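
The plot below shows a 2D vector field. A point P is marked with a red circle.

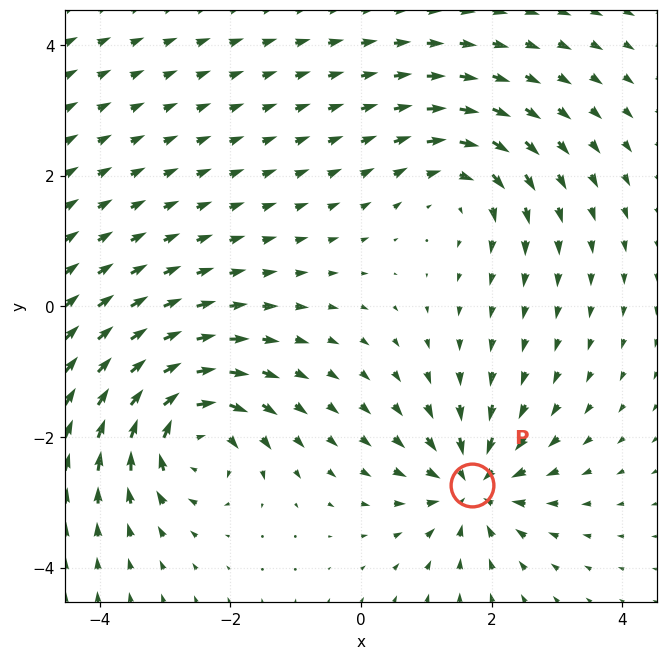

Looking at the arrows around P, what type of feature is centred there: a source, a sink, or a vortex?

sink

At P (1.7, -2.7) the arrows converge inward. Divergence about -6, curl ≈0 — negative divergence with near-zero curl is a sink.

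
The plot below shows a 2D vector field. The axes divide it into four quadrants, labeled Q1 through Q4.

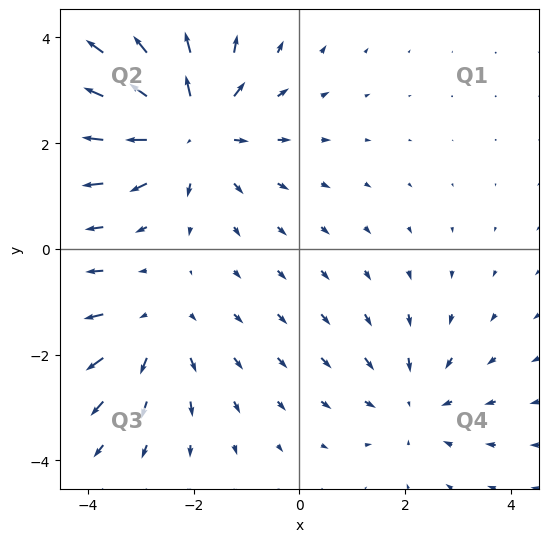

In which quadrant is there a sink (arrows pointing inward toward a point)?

The sink sits at approximately (2.2, -2.9), which lies in quadrant Q4. The divergence there is about -2, negative as expected for a sink.

Q4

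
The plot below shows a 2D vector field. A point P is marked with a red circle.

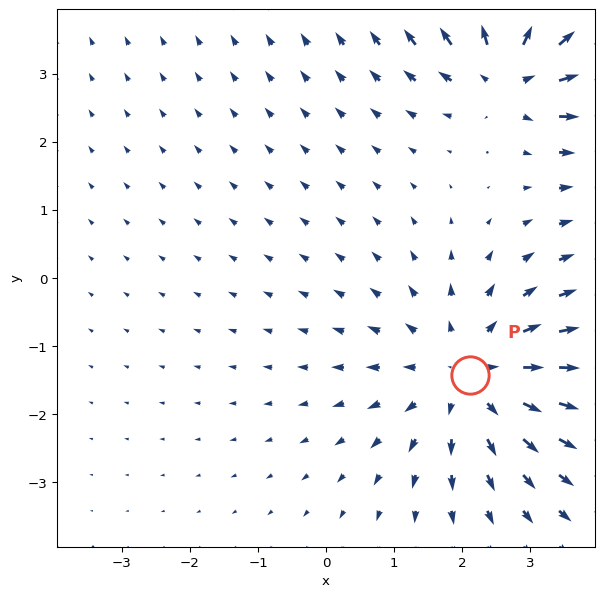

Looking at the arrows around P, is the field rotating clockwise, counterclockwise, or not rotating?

Near P at (2.1, -1.4) the arrows show no circulation. The curl there is ≈0.

not rotating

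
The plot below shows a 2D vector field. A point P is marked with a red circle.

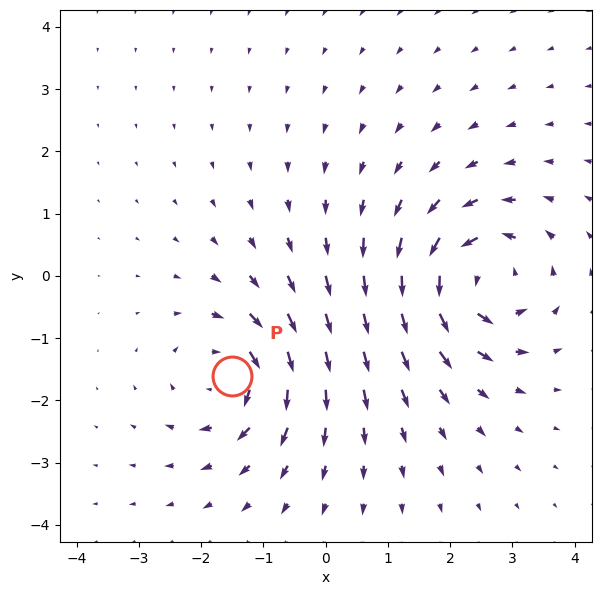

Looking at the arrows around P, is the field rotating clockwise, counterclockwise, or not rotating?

clockwise

Near P at (-1.5, -1.6) the arrows circulate clockwise. The curl (z-component) there is about -4; negative curl means clockwise rotation.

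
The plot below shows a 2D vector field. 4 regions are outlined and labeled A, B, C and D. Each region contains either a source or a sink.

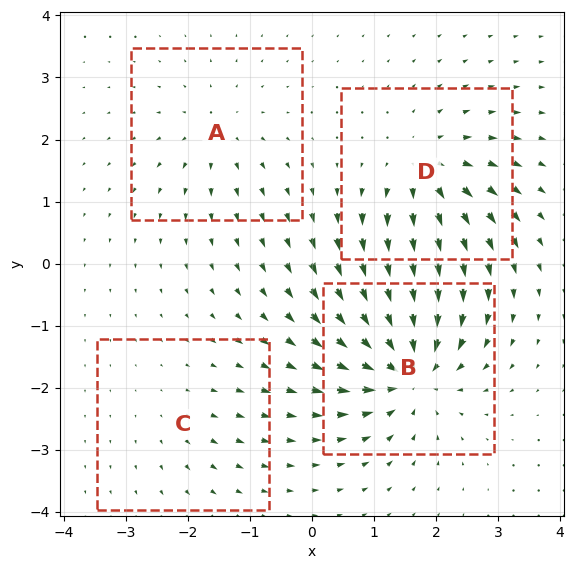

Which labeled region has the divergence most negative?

Divergence at each region's feature centre — A: about +4, B: about -9, C: about +2, D: about +6. Region B is most negative.

B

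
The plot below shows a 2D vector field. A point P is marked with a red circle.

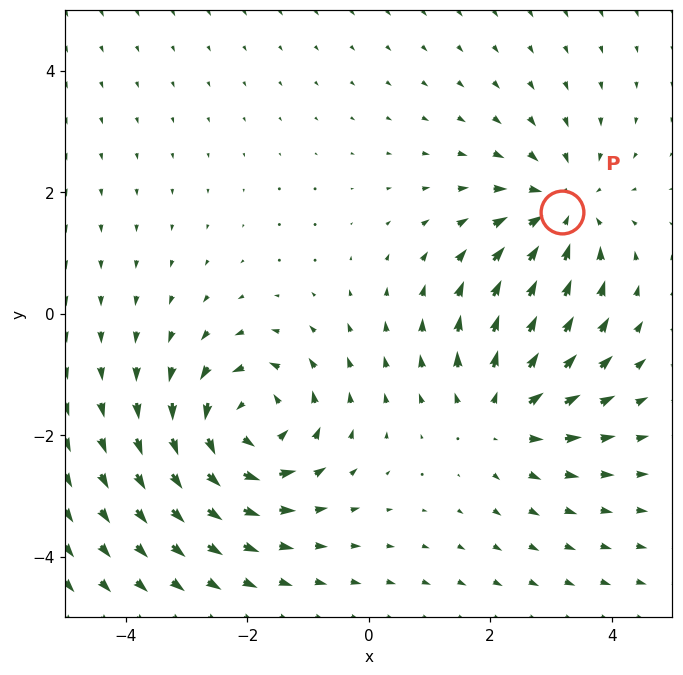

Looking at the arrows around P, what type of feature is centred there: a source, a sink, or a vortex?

At P (3.2, 1.7) the arrows converge inward. Divergence about -3, curl ≈0 — negative divergence with near-zero curl is a sink.

sink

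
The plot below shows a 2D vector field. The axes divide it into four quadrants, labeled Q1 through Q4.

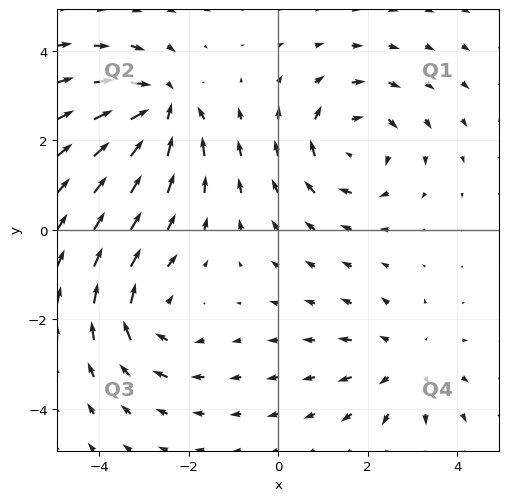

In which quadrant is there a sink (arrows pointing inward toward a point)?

The sink sits at approximately (-2.6, 2.7), which lies in quadrant Q2. The divergence there is about -5, negative as expected for a sink.

Q2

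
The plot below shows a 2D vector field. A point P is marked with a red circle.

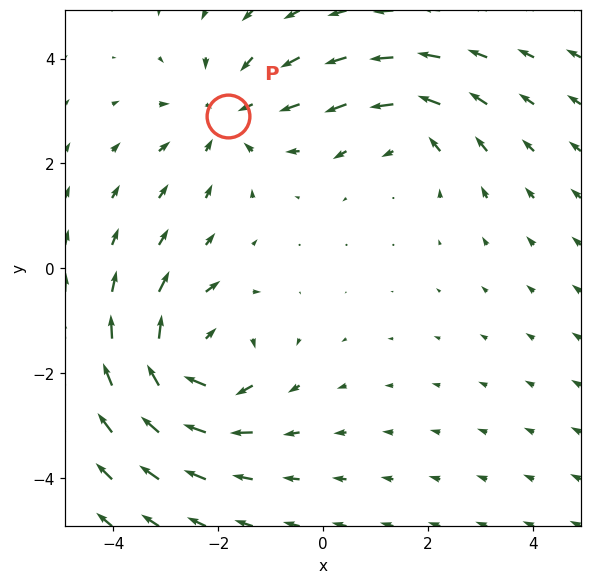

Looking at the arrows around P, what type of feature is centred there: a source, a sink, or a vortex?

At P (-1.8, 2.9) the arrows converge inward. Divergence about -3, curl ≈0 — negative divergence with near-zero curl is a sink.

sink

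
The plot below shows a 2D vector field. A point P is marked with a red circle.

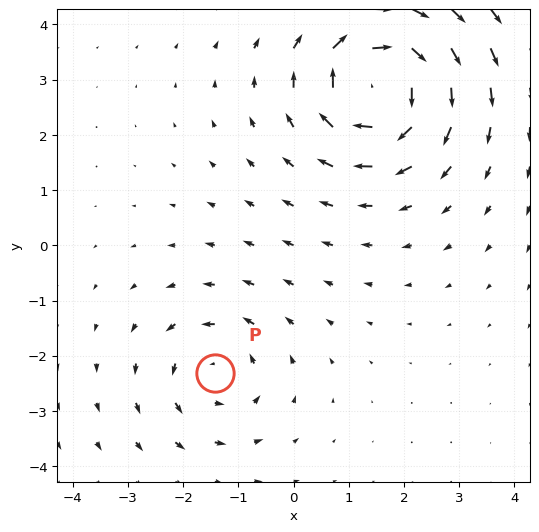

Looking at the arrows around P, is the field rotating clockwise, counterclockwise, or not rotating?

Near P at (-1.4, -2.3) the arrows circulate counterclockwise. The curl (z-component) there is about +3; positive curl means counterclockwise rotation.

counterclockwise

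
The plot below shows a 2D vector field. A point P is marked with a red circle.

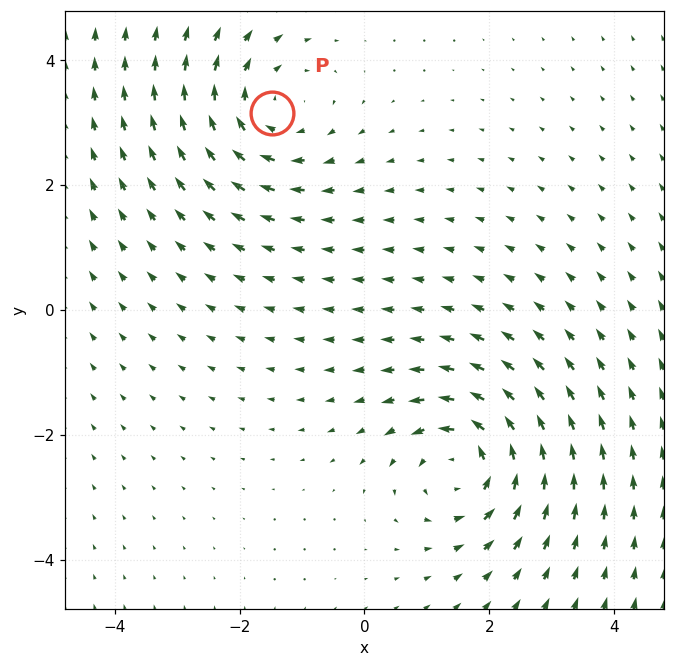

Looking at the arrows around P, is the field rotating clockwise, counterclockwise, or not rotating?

clockwise

Near P at (-1.5, 3.2) the arrows circulate clockwise. The curl (z-component) there is about -3; negative curl means clockwise rotation.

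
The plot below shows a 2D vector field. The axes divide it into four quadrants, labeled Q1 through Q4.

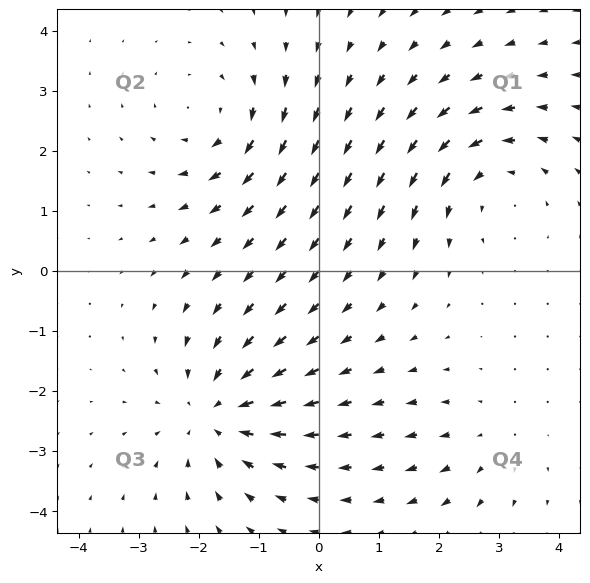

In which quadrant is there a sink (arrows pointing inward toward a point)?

Q3

The sink sits at approximately (-1.7, -2.4), which lies in quadrant Q3. The divergence there is about -5, negative as expected for a sink.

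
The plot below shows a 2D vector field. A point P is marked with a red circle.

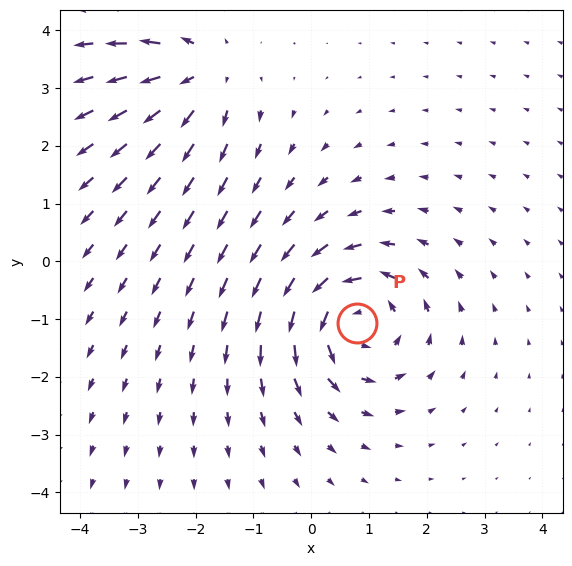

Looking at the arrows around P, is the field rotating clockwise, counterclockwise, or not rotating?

counterclockwise

Near P at (0.8, -1.1) the arrows circulate counterclockwise. The curl (z-component) there is about +5; positive curl means counterclockwise rotation.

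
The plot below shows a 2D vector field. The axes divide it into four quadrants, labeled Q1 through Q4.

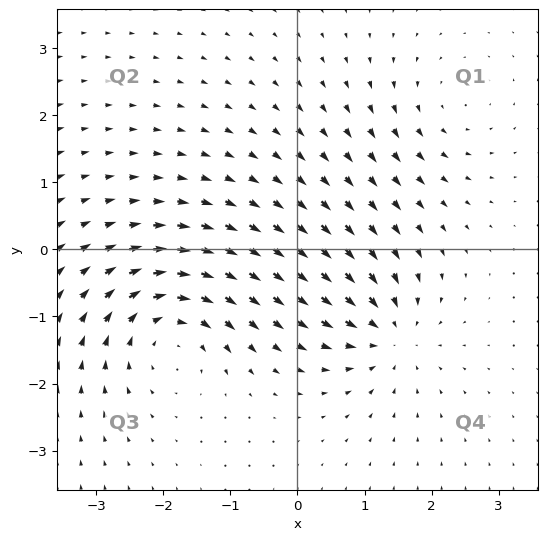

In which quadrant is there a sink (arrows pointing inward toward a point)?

Q4

The sink sits at approximately (1.4, -1.3), which lies in quadrant Q4. The divergence there is about -5, negative as expected for a sink.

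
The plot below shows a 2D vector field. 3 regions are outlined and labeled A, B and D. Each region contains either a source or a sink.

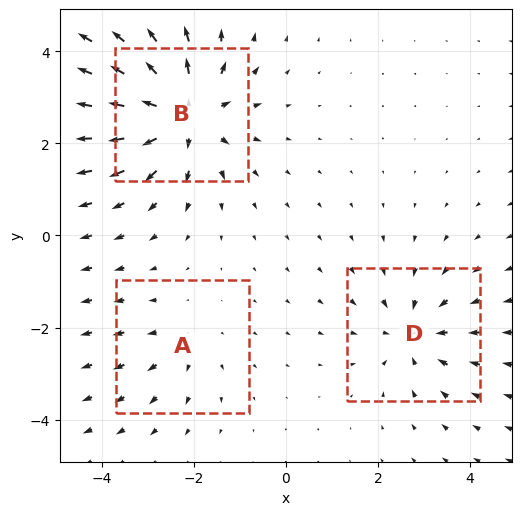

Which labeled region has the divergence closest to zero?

Divergence at each region's feature centre — A: about +2, B: about +5, D: about -3. Region A is closest to zero.

A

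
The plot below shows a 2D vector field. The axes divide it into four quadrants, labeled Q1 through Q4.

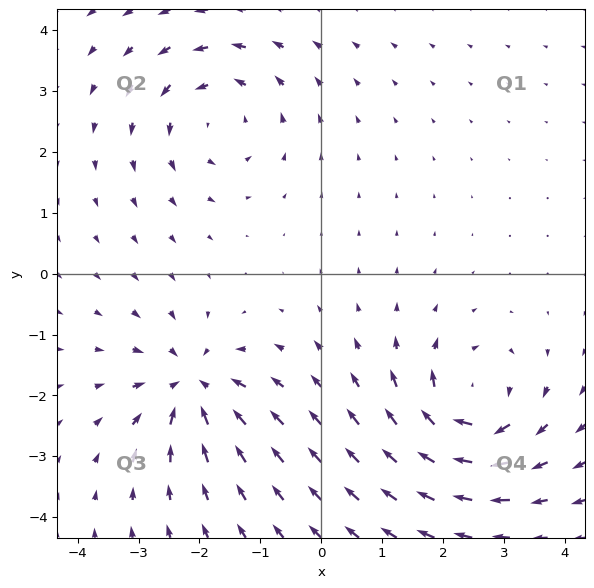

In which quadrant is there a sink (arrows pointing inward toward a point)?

The sink sits at approximately (-2.1, -1.8), which lies in quadrant Q3. The divergence there is about -5, negative as expected for a sink.

Q3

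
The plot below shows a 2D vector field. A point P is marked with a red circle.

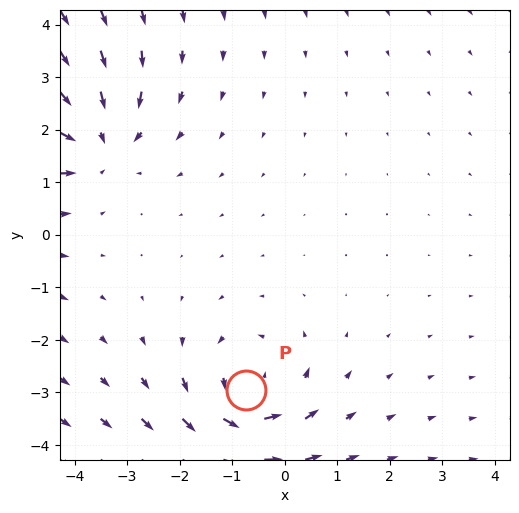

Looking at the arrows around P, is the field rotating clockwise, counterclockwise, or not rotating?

Near P at (-0.7, -3.0) the arrows circulate counterclockwise. The curl (z-component) there is about +3; positive curl means counterclockwise rotation.

counterclockwise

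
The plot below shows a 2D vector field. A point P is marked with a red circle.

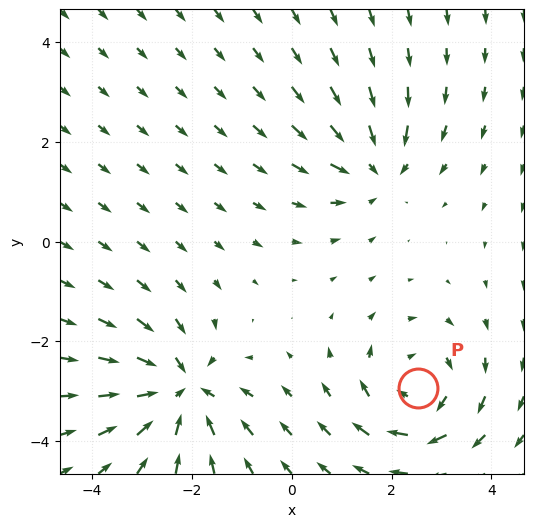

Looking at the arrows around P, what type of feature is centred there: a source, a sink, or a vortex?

vortex

At P (2.5, -2.9) the arrows circulate clockwise. Divergence ≈0, curl about -4 — near-zero divergence with nonzero curl is a vortex.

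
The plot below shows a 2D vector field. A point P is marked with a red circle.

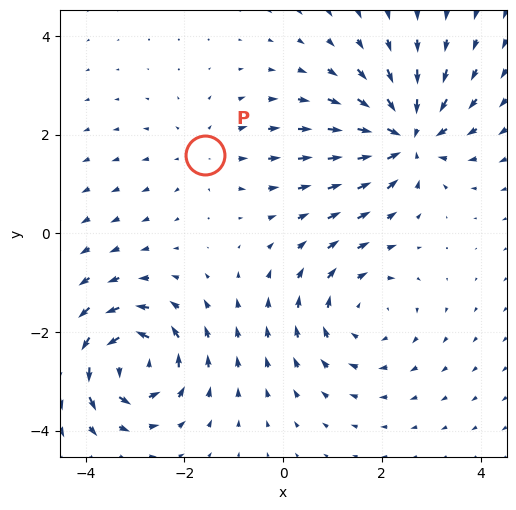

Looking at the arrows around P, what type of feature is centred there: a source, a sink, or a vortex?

At P (-1.6, 1.6) the arrows spread outward. Divergence about +2, curl ≈0 — positive divergence with near-zero curl is a source.

source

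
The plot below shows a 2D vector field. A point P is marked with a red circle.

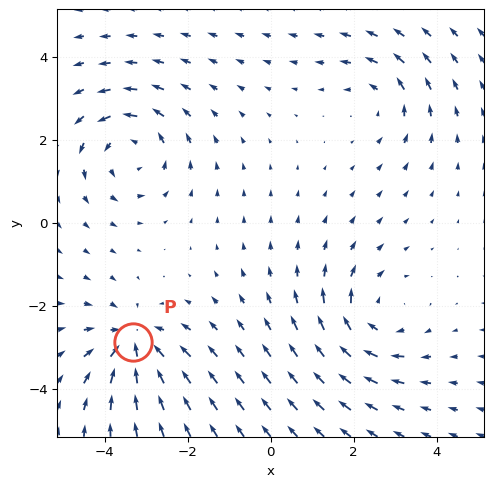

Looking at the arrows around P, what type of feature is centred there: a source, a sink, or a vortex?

sink

At P (-3.3, -2.9) the arrows converge inward. Divergence about -4, curl ≈0 — negative divergence with near-zero curl is a sink.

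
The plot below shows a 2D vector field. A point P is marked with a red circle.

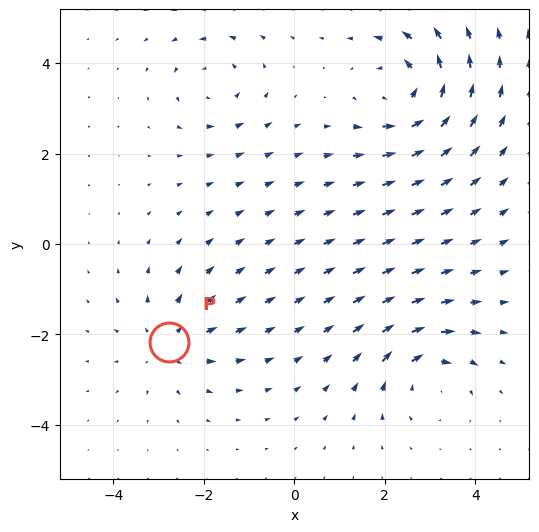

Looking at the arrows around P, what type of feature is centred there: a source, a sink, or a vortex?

At P (-2.8, -2.2) the arrows spread outward. Divergence about +3, curl ≈0 — positive divergence with near-zero curl is a source.

source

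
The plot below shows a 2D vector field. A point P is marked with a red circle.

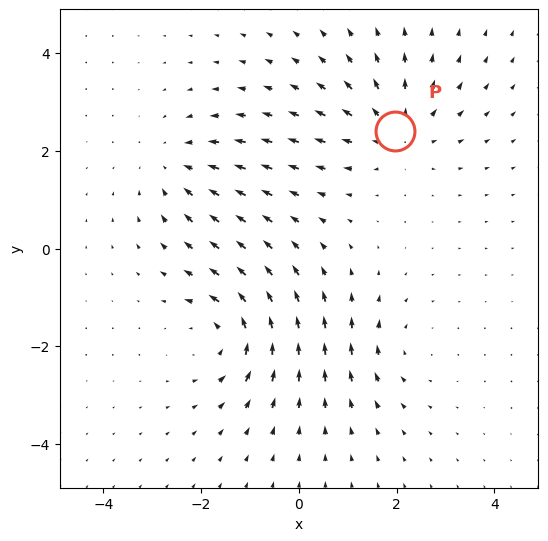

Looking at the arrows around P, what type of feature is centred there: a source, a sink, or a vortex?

At P (2.0, 2.4) the arrows spread outward. Divergence about +3, curl ≈0 — positive divergence with near-zero curl is a source.

source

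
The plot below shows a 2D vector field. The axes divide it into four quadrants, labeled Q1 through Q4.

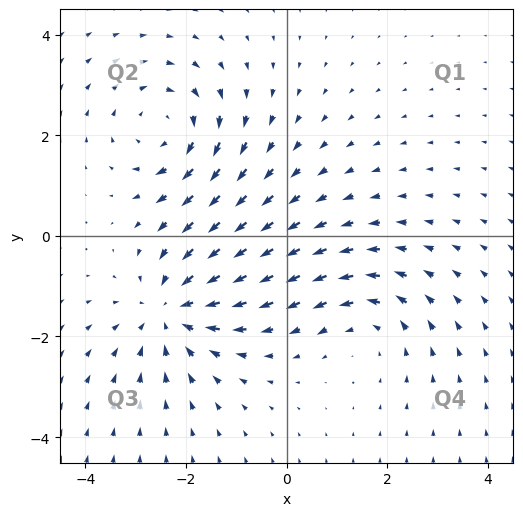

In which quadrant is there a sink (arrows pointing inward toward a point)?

Q3

The sink sits at approximately (-2.3, -1.5), which lies in quadrant Q3. The divergence there is about -4, negative as expected for a sink.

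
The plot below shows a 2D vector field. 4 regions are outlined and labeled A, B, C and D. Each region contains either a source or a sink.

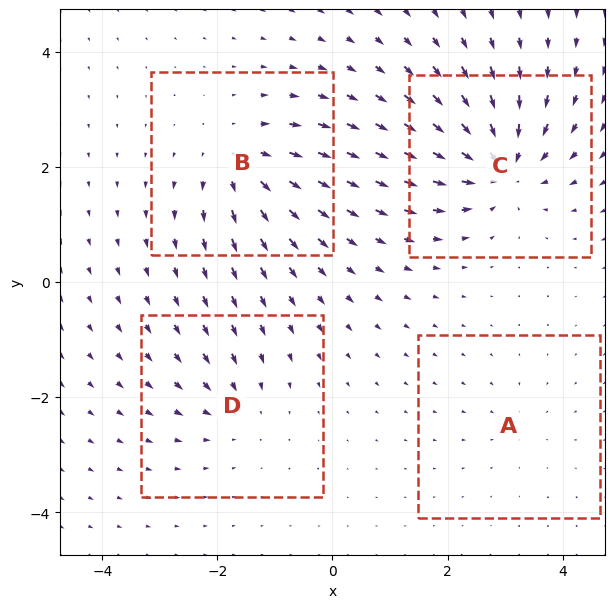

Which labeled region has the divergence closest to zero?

Divergence at each region's feature centre — A: about -2, B: about +6, C: about -8, D: about -4. Region A is closest to zero.

A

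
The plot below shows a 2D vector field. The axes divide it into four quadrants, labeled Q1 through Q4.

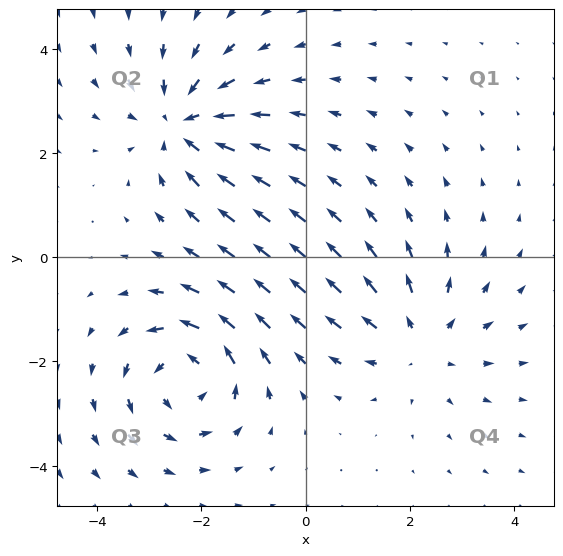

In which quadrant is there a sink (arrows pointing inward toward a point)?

Q2

The sink sits at approximately (-2.4, 2.6), which lies in quadrant Q2. The divergence there is about -4, negative as expected for a sink.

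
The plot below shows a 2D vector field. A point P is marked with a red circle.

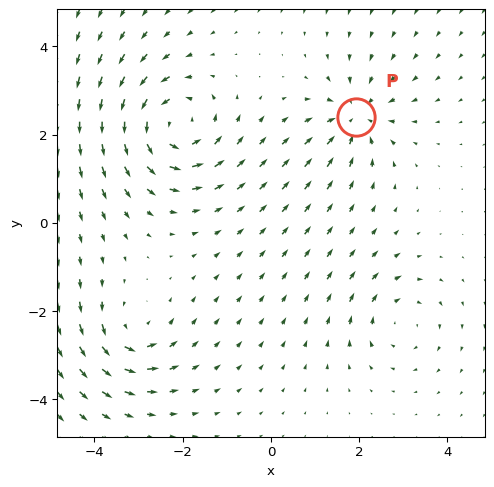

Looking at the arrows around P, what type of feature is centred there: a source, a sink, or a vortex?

At P (1.9, 2.4) the arrows converge inward. Divergence about -4, curl ≈0 — negative divergence with near-zero curl is a sink.

sink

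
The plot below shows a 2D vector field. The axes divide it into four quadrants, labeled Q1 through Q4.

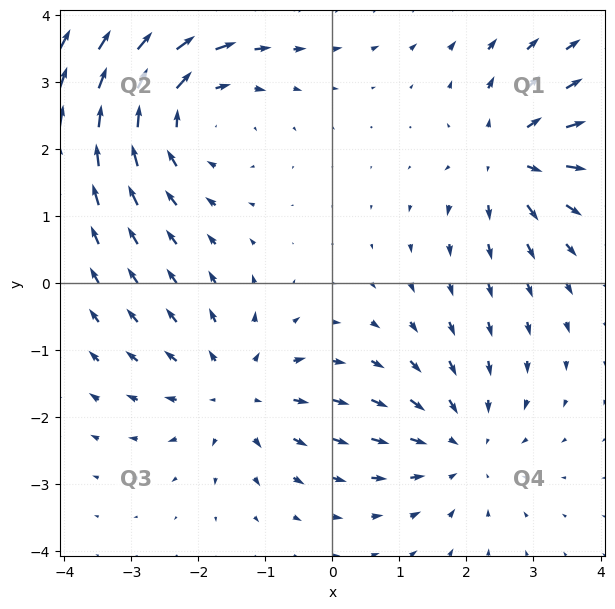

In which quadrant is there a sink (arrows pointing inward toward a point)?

Q4

The sink sits at approximately (1.9, -2.4), which lies in quadrant Q4. The divergence there is about -3, negative as expected for a sink.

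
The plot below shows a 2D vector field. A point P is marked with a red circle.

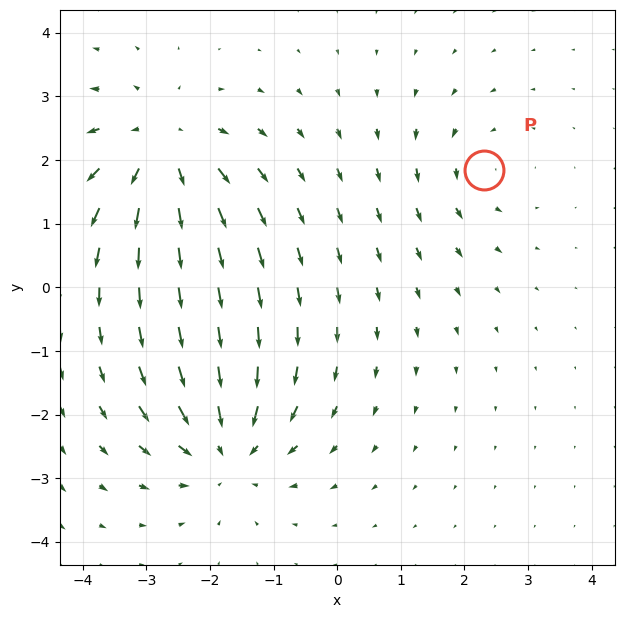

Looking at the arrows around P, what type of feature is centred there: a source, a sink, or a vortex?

vortex

At P (2.3, 1.8) the arrows circulate counterclockwise. Divergence ≈0, curl about +3 — near-zero divergence with nonzero curl is a vortex.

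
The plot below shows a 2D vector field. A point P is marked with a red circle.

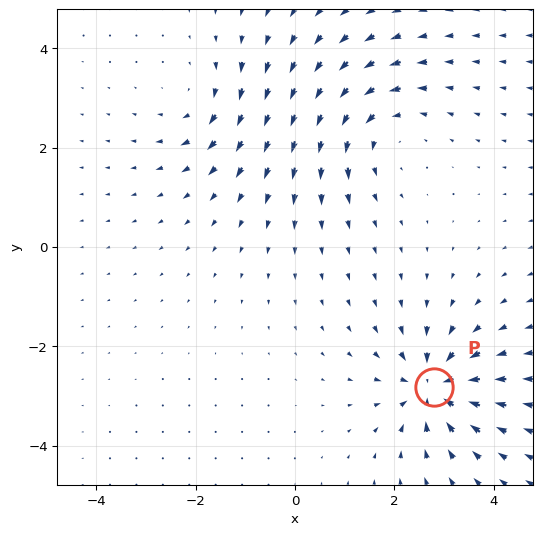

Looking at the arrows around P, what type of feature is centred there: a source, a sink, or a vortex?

sink

At P (2.8, -2.8) the arrows converge inward. Divergence about -7, curl ≈0 — negative divergence with near-zero curl is a sink.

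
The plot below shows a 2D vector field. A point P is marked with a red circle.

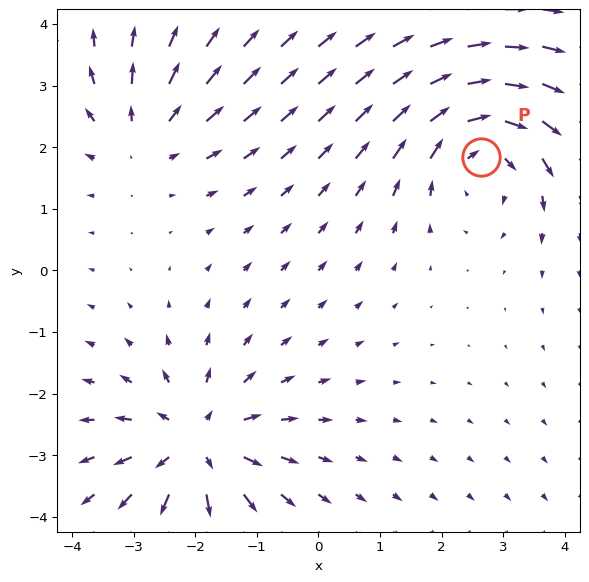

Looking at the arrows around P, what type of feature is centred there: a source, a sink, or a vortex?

vortex

At P (2.6, 1.8) the arrows circulate clockwise. Divergence ≈0, curl about -4 — near-zero divergence with nonzero curl is a vortex.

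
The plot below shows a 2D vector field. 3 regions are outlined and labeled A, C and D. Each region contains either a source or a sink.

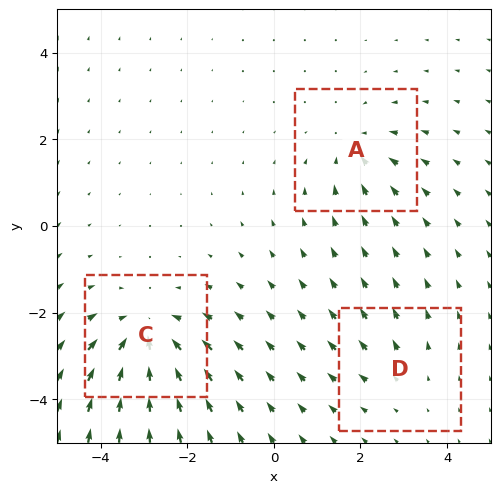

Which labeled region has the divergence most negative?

Divergence at each region's feature centre — A: about -3, C: about -4, D: about +2. Region C is most negative.

C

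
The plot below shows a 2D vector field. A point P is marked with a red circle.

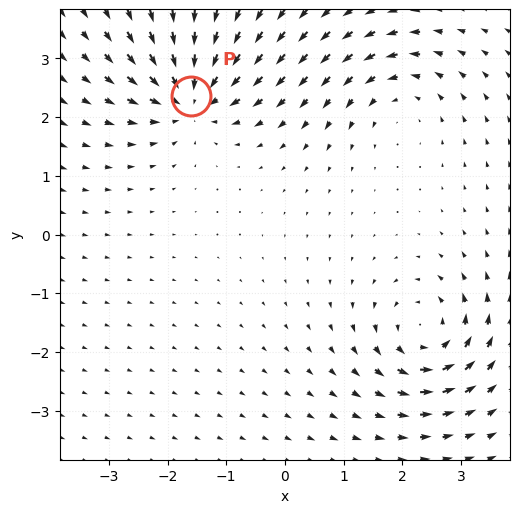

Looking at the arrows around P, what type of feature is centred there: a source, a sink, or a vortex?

At P (-1.6, 2.4) the arrows converge inward. Divergence about -5, curl ≈0 — negative divergence with near-zero curl is a sink.

sink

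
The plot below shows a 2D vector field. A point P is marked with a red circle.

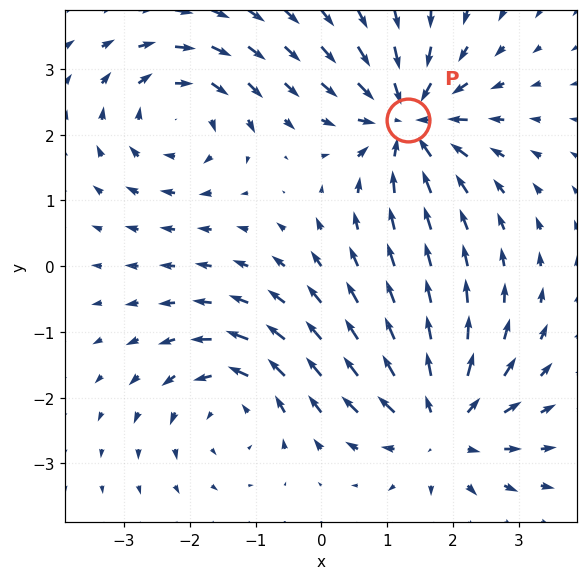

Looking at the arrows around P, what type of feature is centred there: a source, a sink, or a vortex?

sink

At P (1.3, 2.2) the arrows converge inward. Divergence about -5, curl ≈0 — negative divergence with near-zero curl is a sink.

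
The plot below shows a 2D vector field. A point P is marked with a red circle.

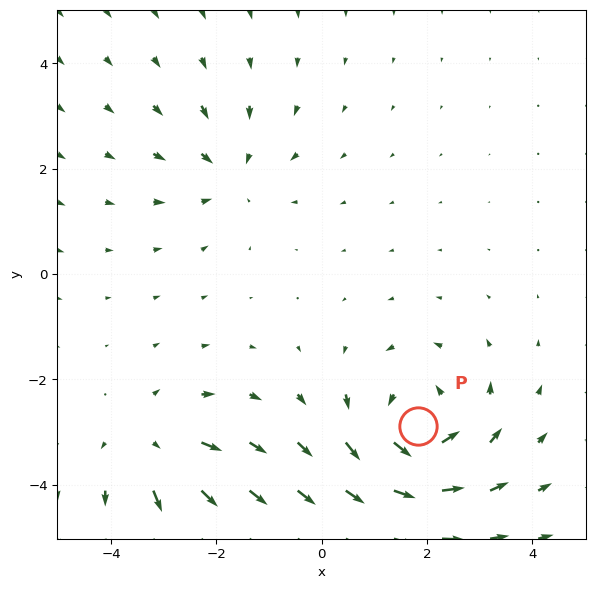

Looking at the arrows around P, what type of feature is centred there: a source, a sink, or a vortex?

vortex

At P (1.8, -2.9) the arrows circulate counterclockwise. Divergence ≈0, curl about +5 — near-zero divergence with nonzero curl is a vortex.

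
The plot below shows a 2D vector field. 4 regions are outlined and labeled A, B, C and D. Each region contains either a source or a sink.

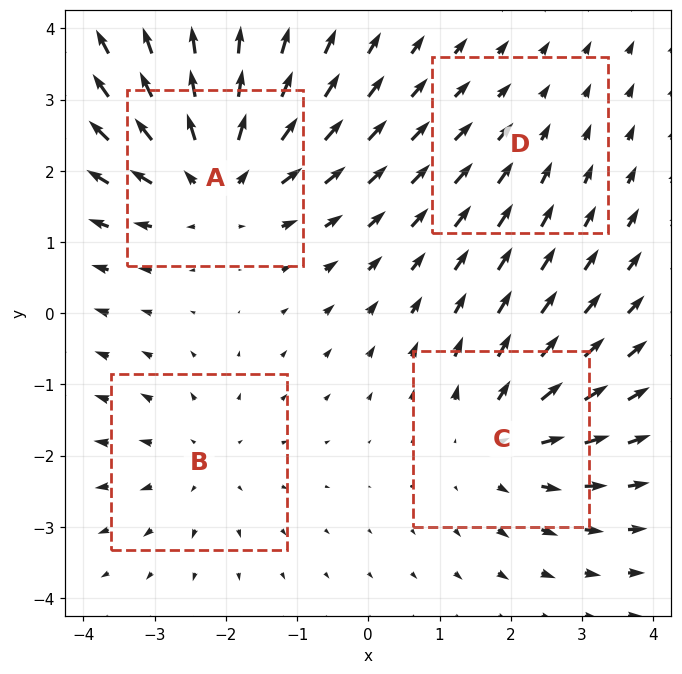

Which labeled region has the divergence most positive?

A

Divergence at each region's feature centre — A: about +6, B: about +3, C: about +4, D: about -2. Region A is most positive.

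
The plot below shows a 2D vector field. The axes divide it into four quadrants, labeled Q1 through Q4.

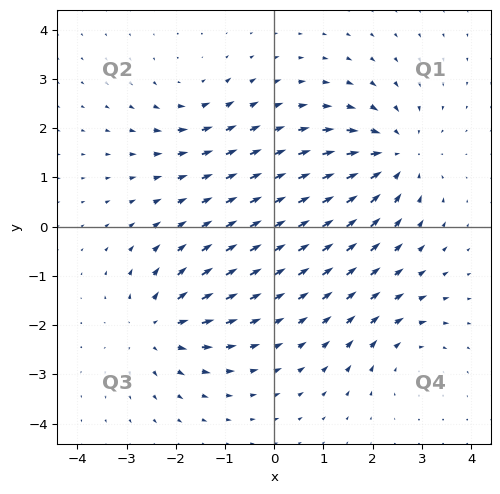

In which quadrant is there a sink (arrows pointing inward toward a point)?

Q1

The sink sits at approximately (2.4, 1.4), which lies in quadrant Q1. The divergence there is about -4, negative as expected for a sink.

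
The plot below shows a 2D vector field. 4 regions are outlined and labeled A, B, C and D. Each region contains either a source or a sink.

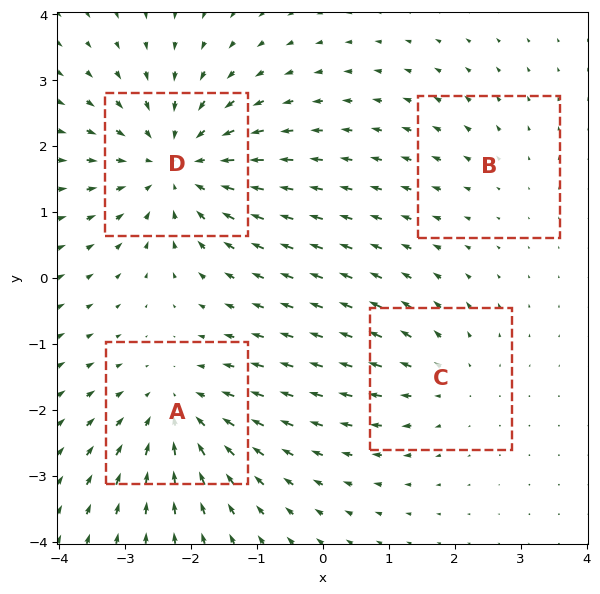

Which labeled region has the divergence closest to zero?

Divergence at each region's feature centre — A: about -4, B: about +2, C: about +3, D: about -6. Region B is closest to zero.

B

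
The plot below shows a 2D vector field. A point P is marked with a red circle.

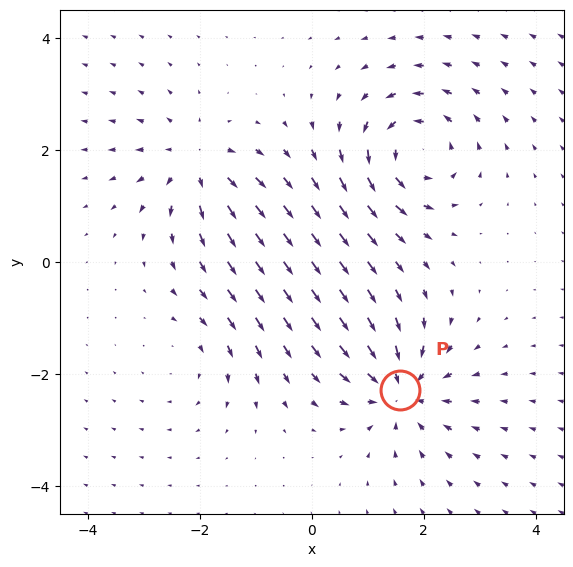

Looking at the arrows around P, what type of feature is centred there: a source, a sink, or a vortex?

At P (1.6, -2.3) the arrows converge inward. Divergence about -6, curl ≈0 — negative divergence with near-zero curl is a sink.

sink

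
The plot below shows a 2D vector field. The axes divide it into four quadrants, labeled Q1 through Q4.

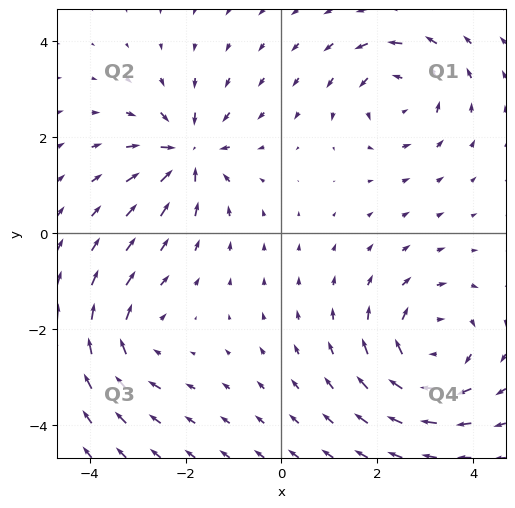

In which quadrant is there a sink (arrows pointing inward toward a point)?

Q2

The sink sits at approximately (-2.0, 1.7), which lies in quadrant Q2. The divergence there is about -6, negative as expected for a sink.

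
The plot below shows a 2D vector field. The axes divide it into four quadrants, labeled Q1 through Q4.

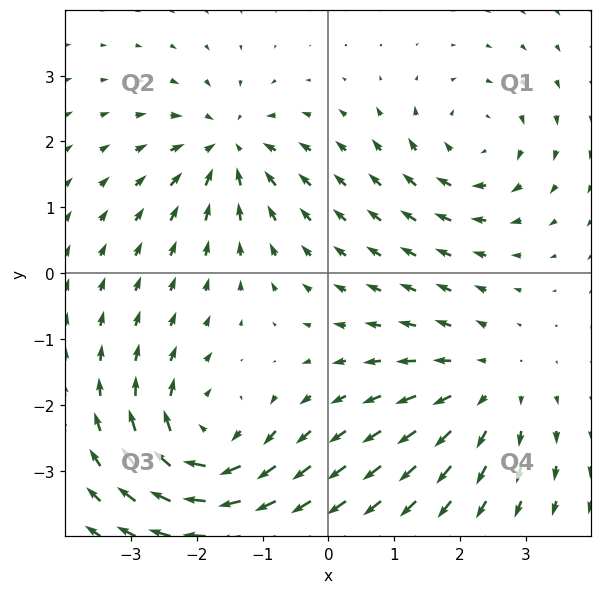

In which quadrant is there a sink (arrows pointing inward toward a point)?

The sink sits at approximately (-1.5, 1.9), which lies in quadrant Q2. The divergence there is about -4, negative as expected for a sink.

Q2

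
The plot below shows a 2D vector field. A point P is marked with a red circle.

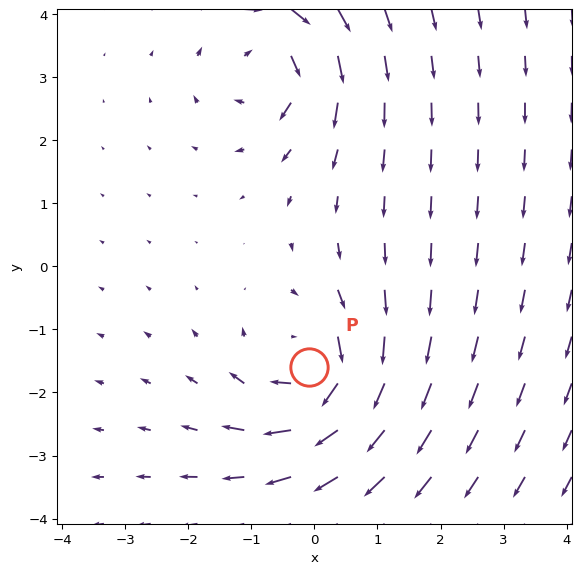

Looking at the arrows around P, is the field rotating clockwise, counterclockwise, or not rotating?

Near P at (-0.1, -1.6) the arrows circulate clockwise. The curl (z-component) there is about -5; negative curl means clockwise rotation.

clockwise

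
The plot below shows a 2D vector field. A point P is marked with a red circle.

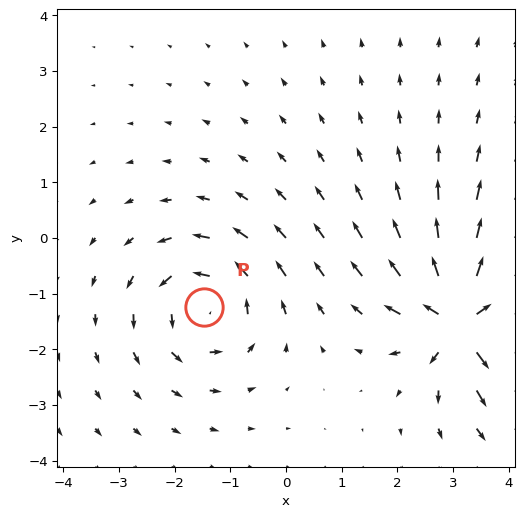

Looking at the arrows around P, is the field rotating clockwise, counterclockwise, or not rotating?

counterclockwise

Near P at (-1.5, -1.2) the arrows circulate counterclockwise. The curl (z-component) there is about +4; positive curl means counterclockwise rotation.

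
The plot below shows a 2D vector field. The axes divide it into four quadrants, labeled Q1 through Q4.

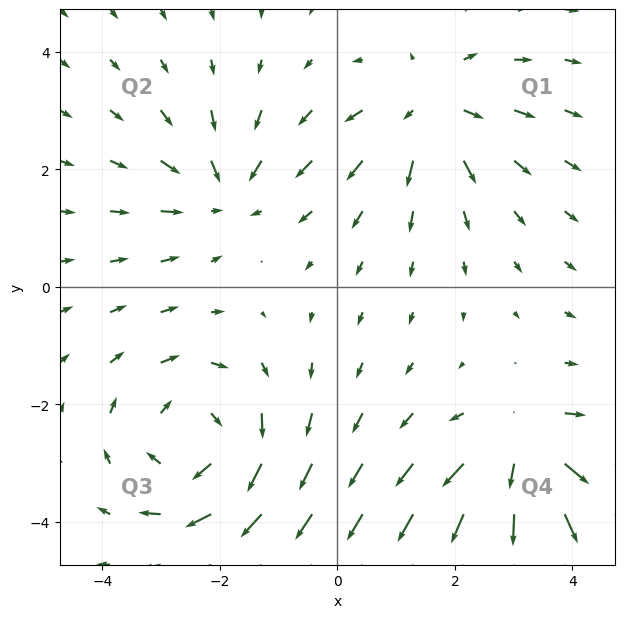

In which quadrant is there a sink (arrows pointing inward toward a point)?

The sink sits at approximately (-1.9, 1.6), which lies in quadrant Q2. The divergence there is about -3, negative as expected for a sink.

Q2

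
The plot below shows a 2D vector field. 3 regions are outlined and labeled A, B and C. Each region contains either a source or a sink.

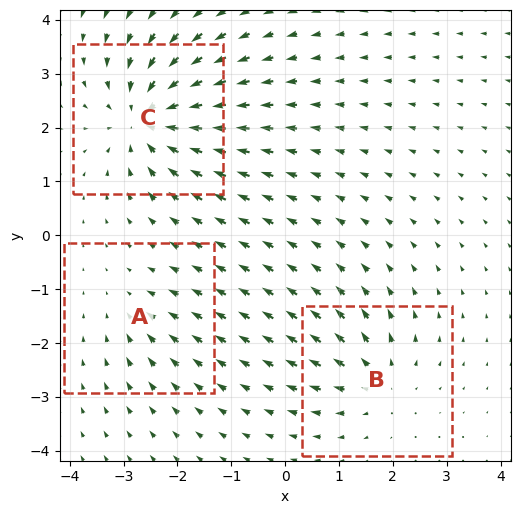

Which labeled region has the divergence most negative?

C

Divergence at each region's feature centre — A: about -2, B: about +4, C: about -6. Region C is most negative.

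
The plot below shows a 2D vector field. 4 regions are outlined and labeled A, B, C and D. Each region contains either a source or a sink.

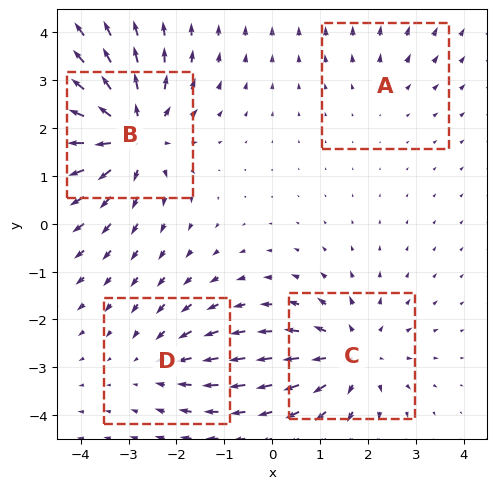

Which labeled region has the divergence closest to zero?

Divergence at each region's feature centre — A: about +2, B: about +7, C: about +5, D: about -3. Region A is closest to zero.

A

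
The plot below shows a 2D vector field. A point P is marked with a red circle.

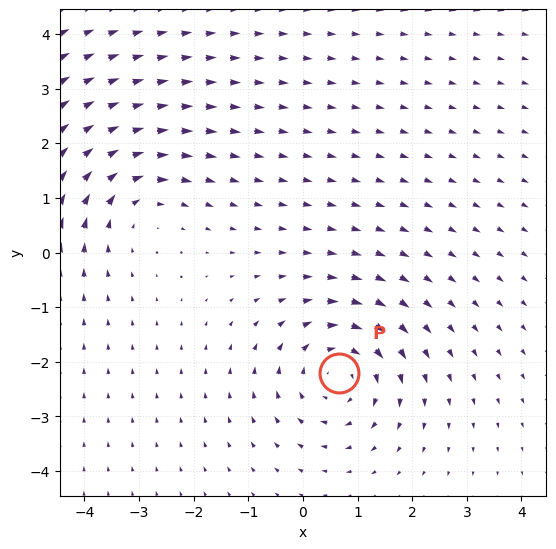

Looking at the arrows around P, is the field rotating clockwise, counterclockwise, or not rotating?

Near P at (0.7, -2.2) the arrows circulate clockwise. The curl (z-component) there is about -4; negative curl means clockwise rotation.

clockwise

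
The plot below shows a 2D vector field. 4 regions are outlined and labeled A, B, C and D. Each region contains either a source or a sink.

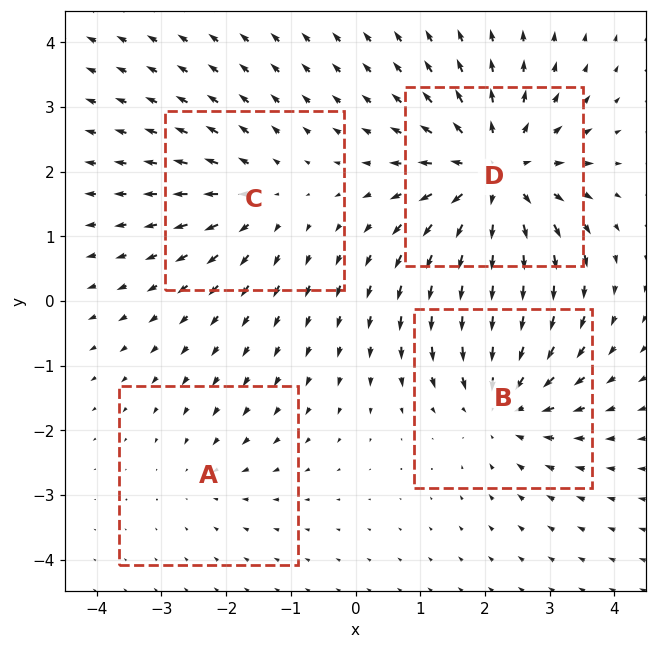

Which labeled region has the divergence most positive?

D

Divergence at each region's feature centre — A: about -2, B: about -4, C: about +3, D: about +6. Region D is most positive.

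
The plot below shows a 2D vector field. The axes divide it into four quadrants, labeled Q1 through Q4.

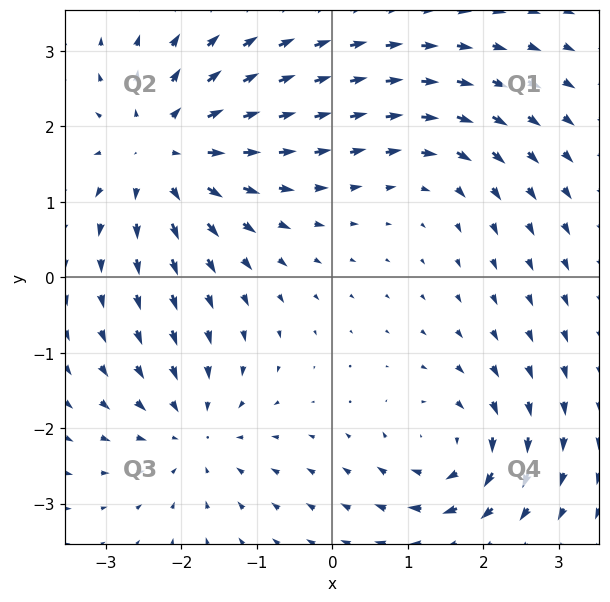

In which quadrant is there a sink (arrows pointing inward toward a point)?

The sink sits at approximately (-1.8, -2.1), which lies in quadrant Q3. The divergence there is about -4, negative as expected for a sink.

Q3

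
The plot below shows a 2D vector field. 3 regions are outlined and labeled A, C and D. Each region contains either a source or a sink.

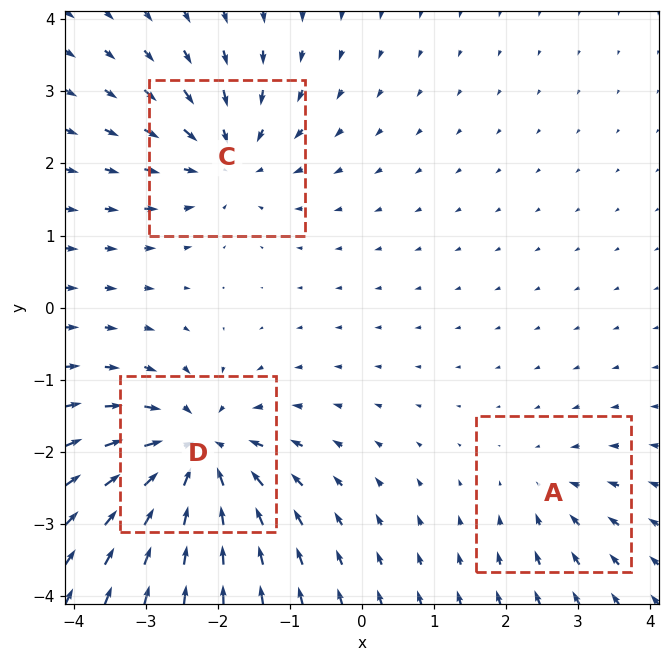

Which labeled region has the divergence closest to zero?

Divergence at each region's feature centre — A: about -2, C: about -4, D: about -6. Region A is closest to zero.

A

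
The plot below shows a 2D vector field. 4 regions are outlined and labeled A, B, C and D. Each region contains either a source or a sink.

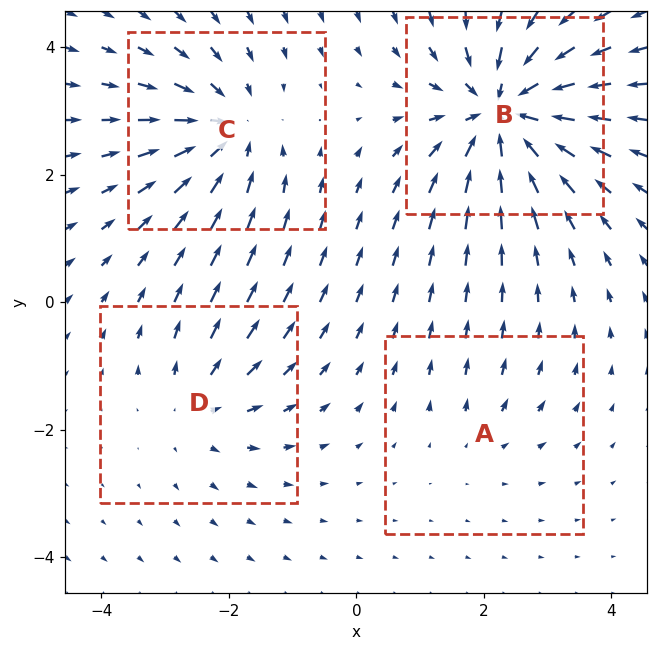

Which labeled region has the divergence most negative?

B

Divergence at each region's feature centre — A: about +2, B: about -7, C: about -5, D: about +3. Region B is most negative.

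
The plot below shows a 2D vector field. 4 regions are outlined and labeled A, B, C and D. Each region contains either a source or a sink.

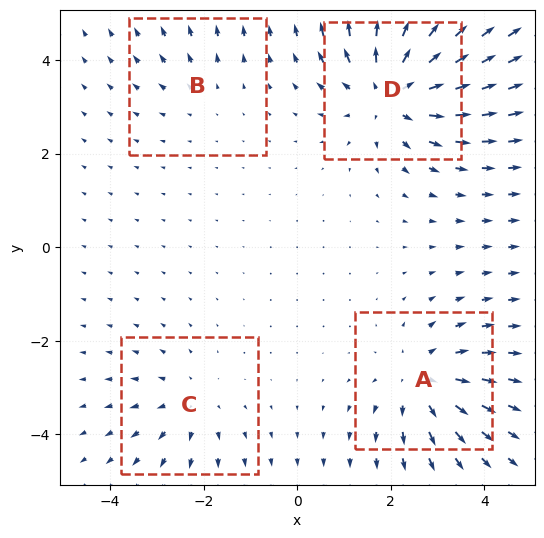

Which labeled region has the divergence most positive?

Divergence at each region's feature centre — A: about +4, B: about +2, C: about +3, D: about +6. Region D is most positive.

D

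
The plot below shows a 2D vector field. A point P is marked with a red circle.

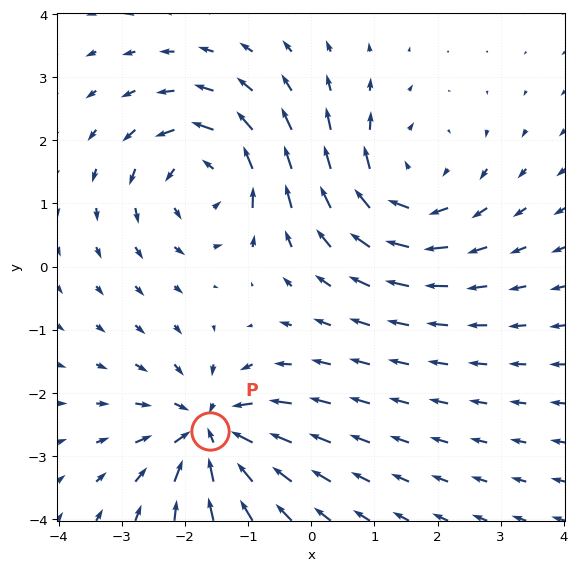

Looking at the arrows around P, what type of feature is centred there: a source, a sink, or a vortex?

sink

At P (-1.6, -2.6) the arrows converge inward. Divergence about -5, curl ≈0 — negative divergence with near-zero curl is a sink.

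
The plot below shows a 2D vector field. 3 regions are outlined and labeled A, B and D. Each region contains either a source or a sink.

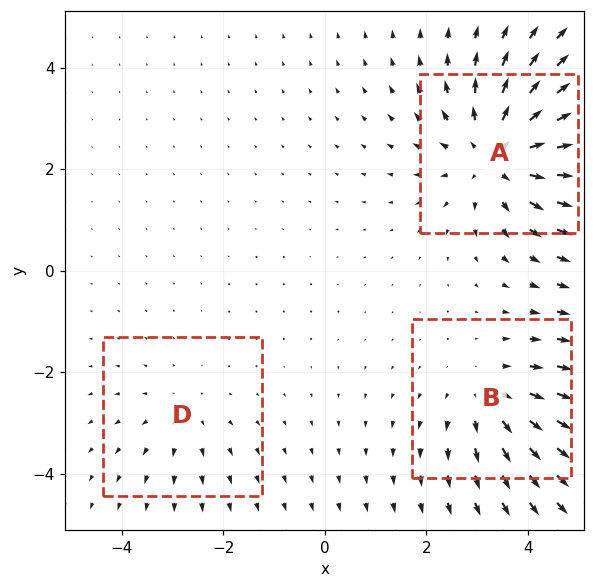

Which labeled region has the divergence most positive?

A

Divergence at each region's feature centre — A: about +4, B: about +3, D: about +2. Region A is most positive.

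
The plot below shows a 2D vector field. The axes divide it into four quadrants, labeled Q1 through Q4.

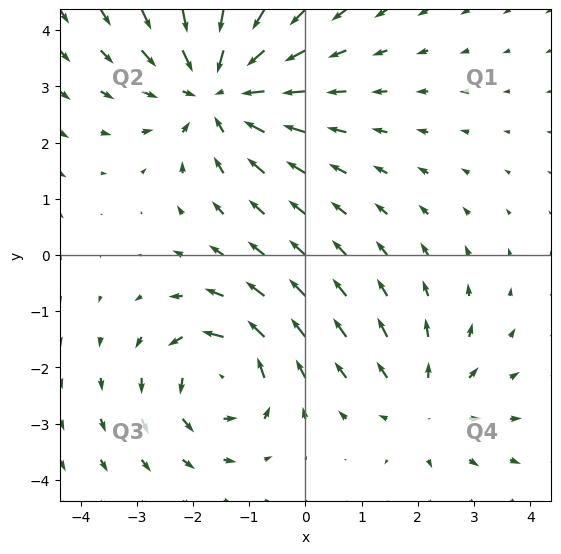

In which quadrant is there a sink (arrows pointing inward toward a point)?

Q2

The sink sits at approximately (-1.6, 3.0), which lies in quadrant Q2. The divergence there is about -4, negative as expected for a sink.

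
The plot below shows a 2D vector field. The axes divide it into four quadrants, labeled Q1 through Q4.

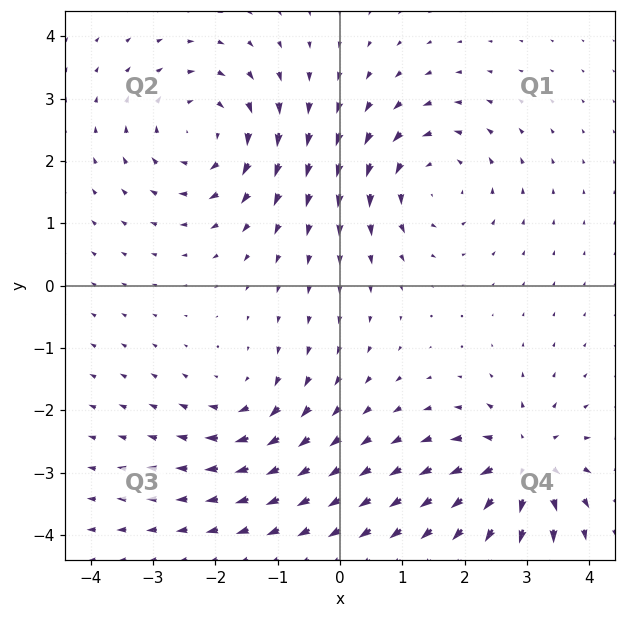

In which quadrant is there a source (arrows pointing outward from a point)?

The source sits at approximately (2.9, -2.9), which lies in quadrant Q4. The divergence there is about +7, positive as expected for a source.

Q4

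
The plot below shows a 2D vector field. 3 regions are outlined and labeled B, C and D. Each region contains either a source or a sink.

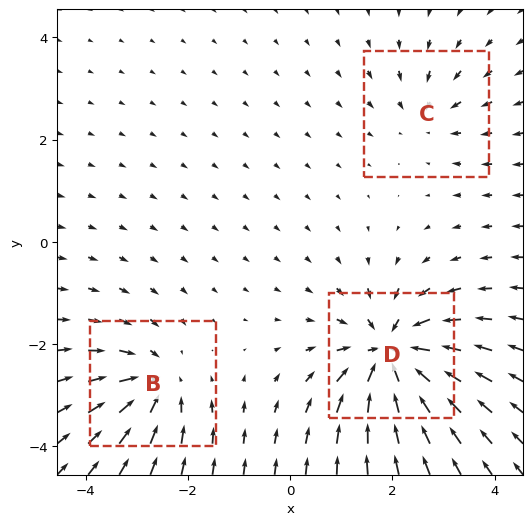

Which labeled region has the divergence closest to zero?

C

Divergence at each region's feature centre — B: about -4, C: about -2, D: about -6. Region C is closest to zero.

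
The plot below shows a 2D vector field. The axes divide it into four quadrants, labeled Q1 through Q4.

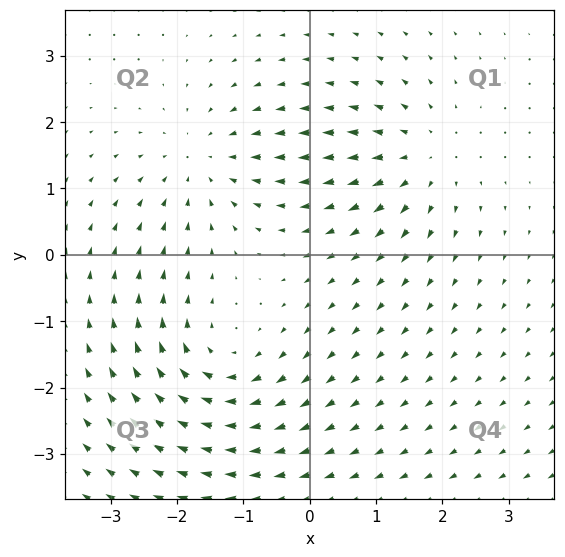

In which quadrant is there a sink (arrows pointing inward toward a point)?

The sink sits at approximately (-1.6, 1.4), which lies in quadrant Q2. The divergence there is about -4, negative as expected for a sink.

Q2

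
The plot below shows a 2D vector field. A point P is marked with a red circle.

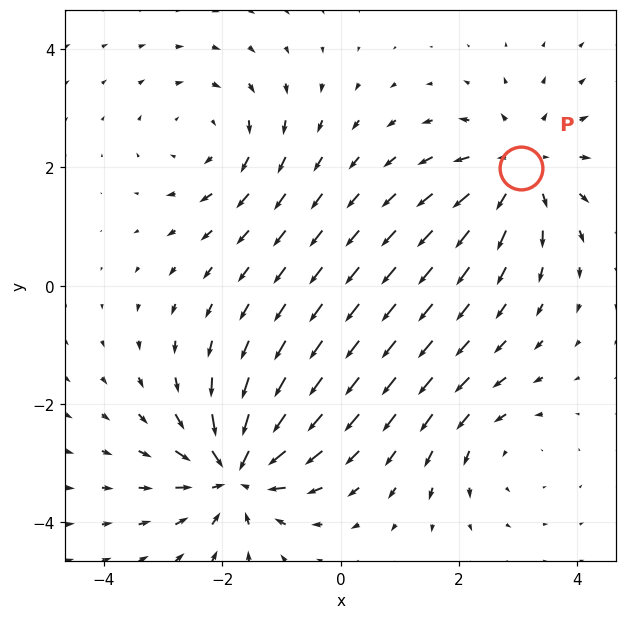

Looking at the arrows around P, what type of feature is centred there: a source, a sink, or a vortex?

source

At P (3.0, 2.0) the arrows spread outward. Divergence about +4, curl ≈0 — positive divergence with near-zero curl is a source.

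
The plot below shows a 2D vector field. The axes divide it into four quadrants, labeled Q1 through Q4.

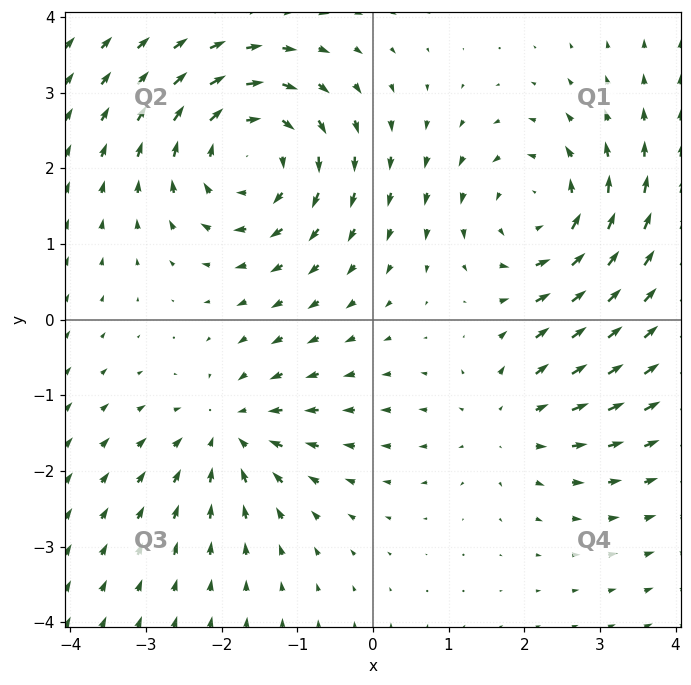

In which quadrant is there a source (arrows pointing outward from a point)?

The source sits at approximately (1.8, -1.3), which lies in quadrant Q4. The divergence there is about +2, positive as expected for a source.

Q4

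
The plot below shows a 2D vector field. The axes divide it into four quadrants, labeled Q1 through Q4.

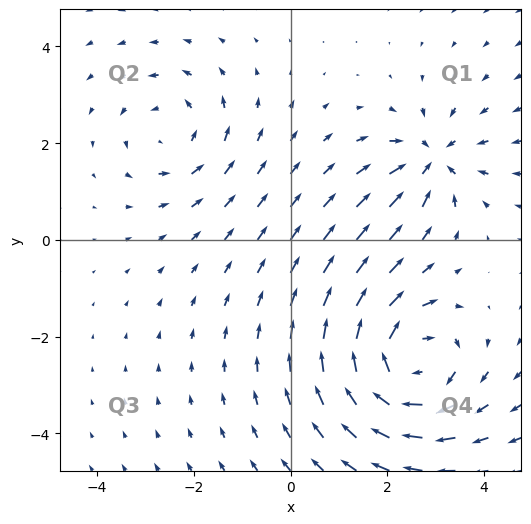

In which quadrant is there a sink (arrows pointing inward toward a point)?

The sink sits at approximately (2.9, 1.6), which lies in quadrant Q1. The divergence there is about -4, negative as expected for a sink.

Q1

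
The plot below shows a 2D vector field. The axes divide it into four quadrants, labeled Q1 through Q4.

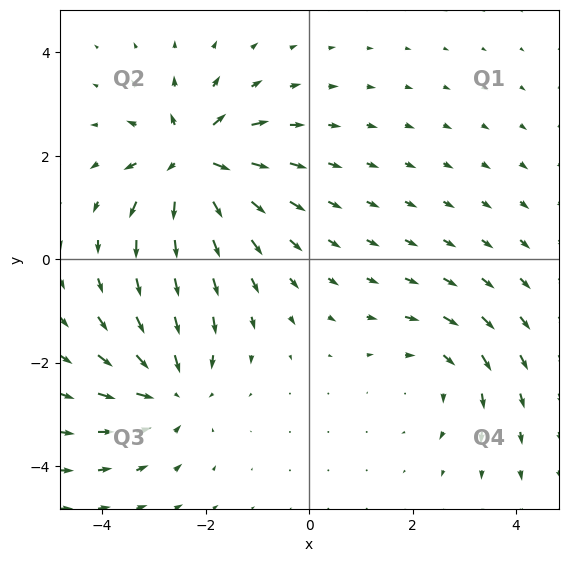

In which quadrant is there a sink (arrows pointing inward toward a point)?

Q3

The sink sits at approximately (-2.7, -2.5), which lies in quadrant Q3. The divergence there is about -3, negative as expected for a sink.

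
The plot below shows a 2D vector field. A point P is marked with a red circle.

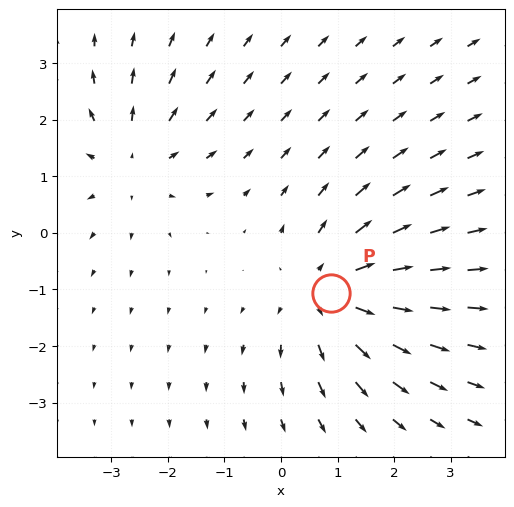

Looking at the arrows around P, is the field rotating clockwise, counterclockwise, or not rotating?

Near P at (0.9, -1.1) the arrows show no circulation. The curl there is ≈0.

not rotating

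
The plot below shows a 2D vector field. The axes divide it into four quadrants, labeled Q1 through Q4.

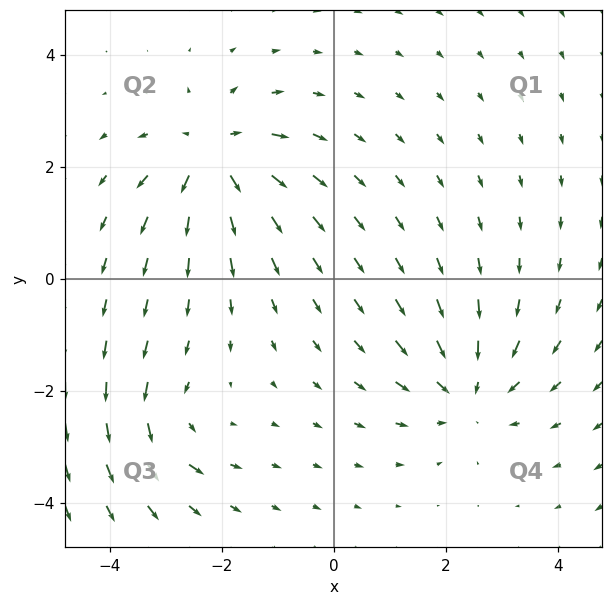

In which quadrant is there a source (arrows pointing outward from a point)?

The source sits at approximately (-2.2, 2.2), which lies in quadrant Q2. The divergence there is about +5, positive as expected for a source.

Q2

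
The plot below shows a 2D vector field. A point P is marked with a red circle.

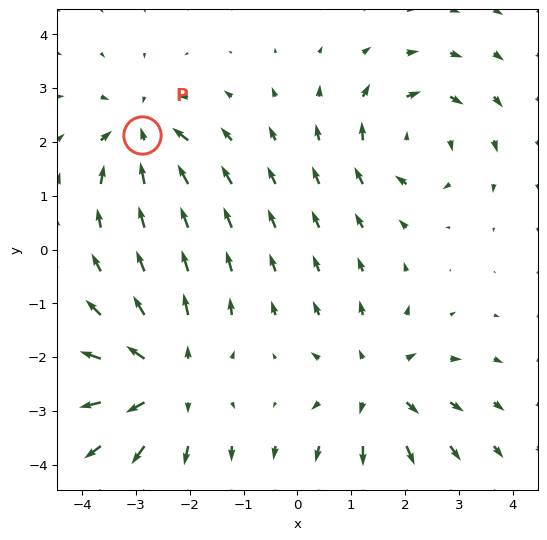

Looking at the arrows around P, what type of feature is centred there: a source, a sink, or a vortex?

sink

At P (-2.9, 2.1) the arrows converge inward. Divergence about -4, curl ≈0 — negative divergence with near-zero curl is a sink.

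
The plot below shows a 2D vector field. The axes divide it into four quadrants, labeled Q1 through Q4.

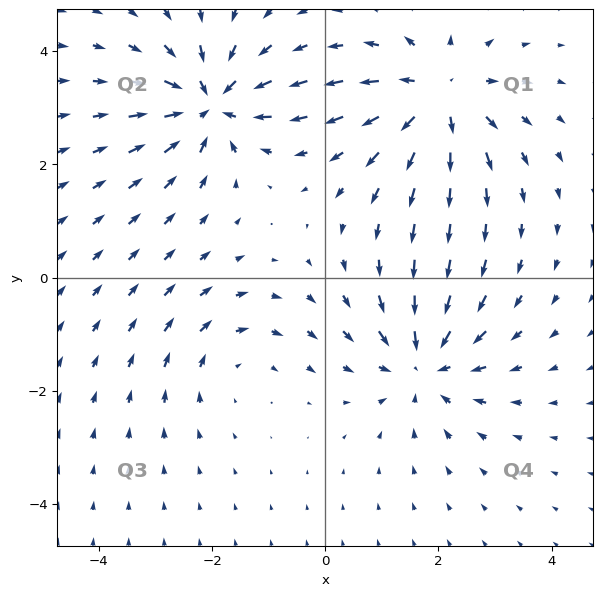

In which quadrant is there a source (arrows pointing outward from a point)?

Q1

The source sits at approximately (2.0, 3.2), which lies in quadrant Q1. The divergence there is about +6, positive as expected for a source.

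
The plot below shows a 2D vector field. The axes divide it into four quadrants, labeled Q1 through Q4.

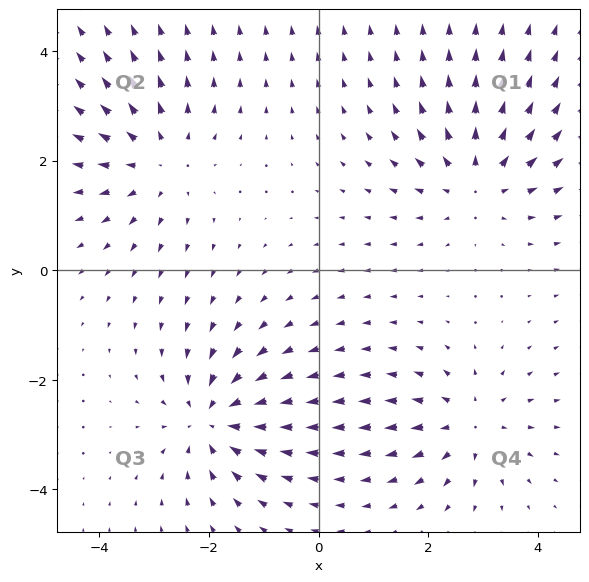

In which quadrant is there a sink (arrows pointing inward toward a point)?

Q3

The sink sits at approximately (-1.9, -2.7), which lies in quadrant Q3. The divergence there is about -6, negative as expected for a sink.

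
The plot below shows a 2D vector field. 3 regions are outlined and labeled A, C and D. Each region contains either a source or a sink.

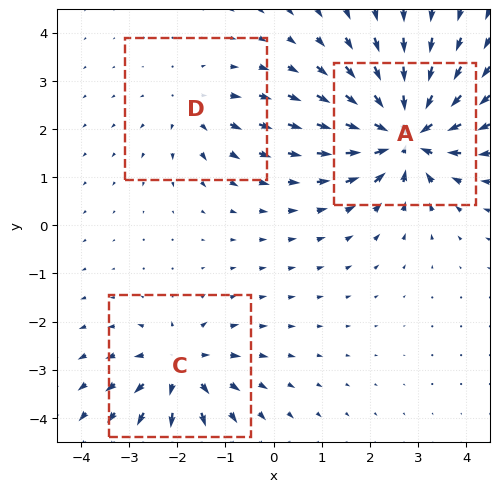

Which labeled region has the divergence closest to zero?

Divergence at each region's feature centre — A: about -6, C: about +4, D: about +2. Region D is closest to zero.

D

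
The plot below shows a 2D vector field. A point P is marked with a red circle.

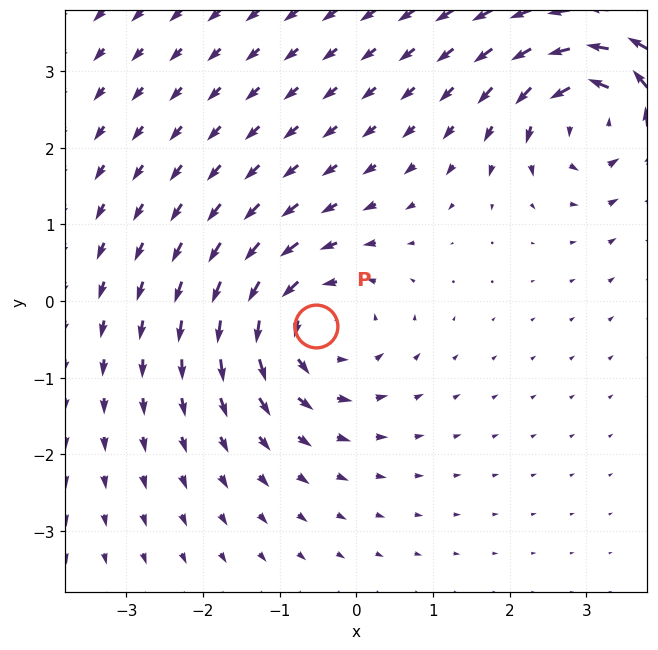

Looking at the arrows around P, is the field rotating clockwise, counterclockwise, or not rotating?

Near P at (-0.5, -0.3) the arrows circulate counterclockwise. The curl (z-component) there is about +4; positive curl means counterclockwise rotation.

counterclockwise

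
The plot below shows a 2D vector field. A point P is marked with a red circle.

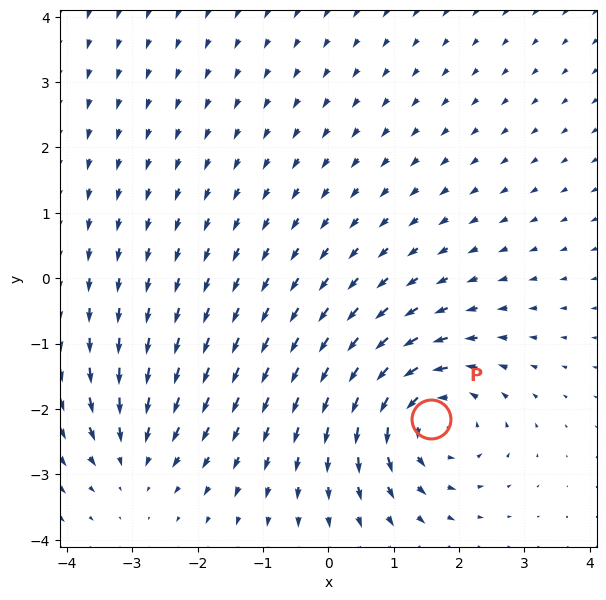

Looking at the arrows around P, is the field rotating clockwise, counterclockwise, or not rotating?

counterclockwise

Near P at (1.6, -2.1) the arrows circulate counterclockwise. The curl (z-component) there is about +5; positive curl means counterclockwise rotation.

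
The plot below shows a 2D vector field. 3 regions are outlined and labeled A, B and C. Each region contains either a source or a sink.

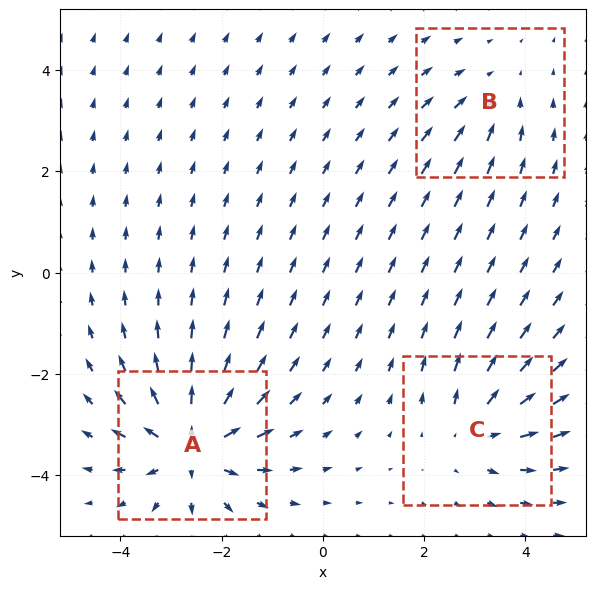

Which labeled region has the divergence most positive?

A

Divergence at each region's feature centre — A: about +6, B: about -2, C: about +3. Region A is most positive.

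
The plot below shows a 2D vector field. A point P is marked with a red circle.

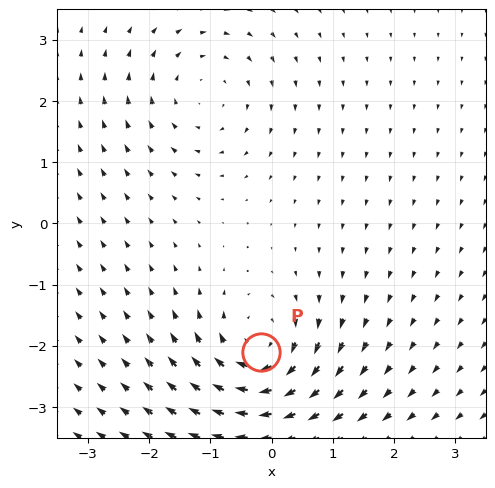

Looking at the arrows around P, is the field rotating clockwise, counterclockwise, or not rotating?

Near P at (-0.2, -2.1) the arrows circulate clockwise. The curl (z-component) there is about -6; negative curl means clockwise rotation.

clockwise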